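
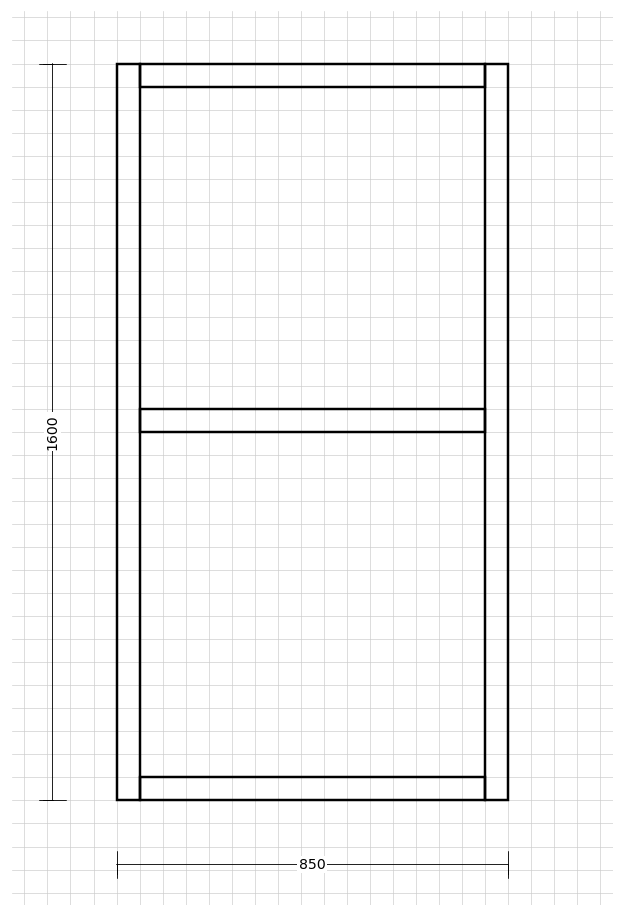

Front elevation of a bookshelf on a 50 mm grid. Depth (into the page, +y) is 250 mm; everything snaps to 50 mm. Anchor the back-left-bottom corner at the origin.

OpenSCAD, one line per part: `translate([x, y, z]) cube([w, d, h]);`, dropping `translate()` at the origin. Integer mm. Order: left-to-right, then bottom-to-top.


cube([50, 250, 1600]);
translate([50, 0, 0]) cube([750, 250, 50]);
translate([50, 0, 800]) cube([750, 250, 50]);
translate([50, 0, 1550]) cube([750, 250, 50]);
translate([800, 0, 0]) cube([50, 250, 1600]);


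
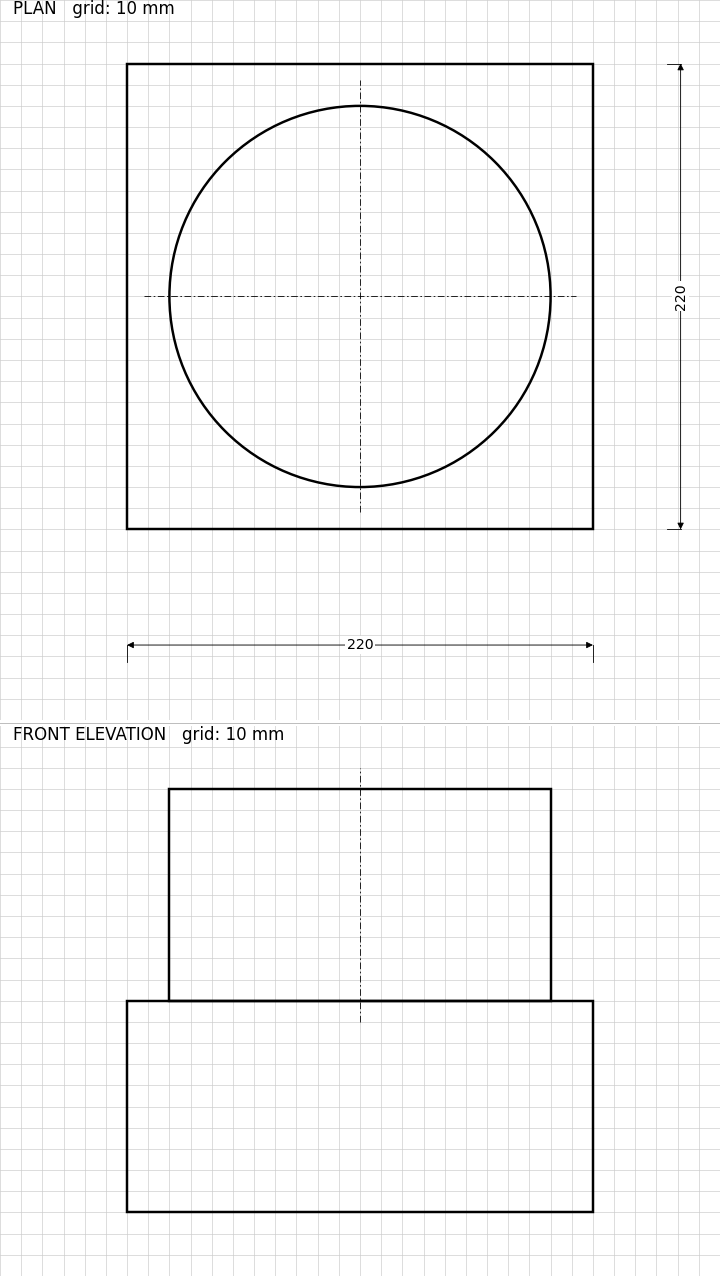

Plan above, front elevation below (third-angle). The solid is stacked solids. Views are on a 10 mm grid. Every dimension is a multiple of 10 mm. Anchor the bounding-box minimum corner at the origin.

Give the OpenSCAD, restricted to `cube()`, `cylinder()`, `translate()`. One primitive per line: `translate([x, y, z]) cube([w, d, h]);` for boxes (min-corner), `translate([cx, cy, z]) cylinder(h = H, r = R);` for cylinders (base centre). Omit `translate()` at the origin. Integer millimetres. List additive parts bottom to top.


cube([220, 220, 100]);
translate([110, 110, 100]) cylinder(h = 100, r = 90);


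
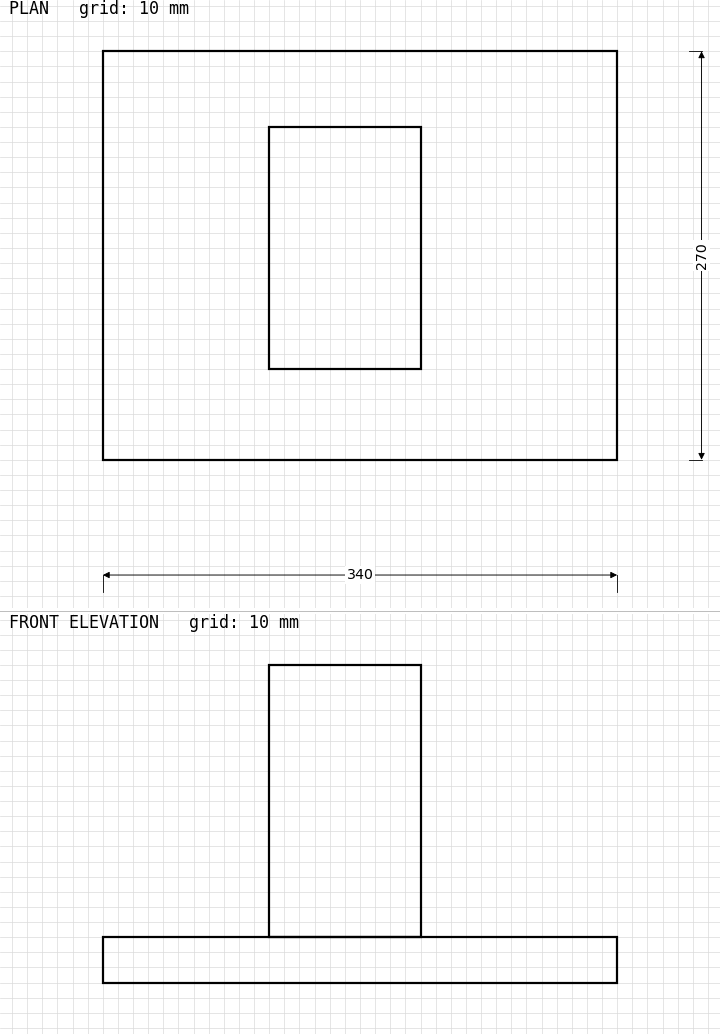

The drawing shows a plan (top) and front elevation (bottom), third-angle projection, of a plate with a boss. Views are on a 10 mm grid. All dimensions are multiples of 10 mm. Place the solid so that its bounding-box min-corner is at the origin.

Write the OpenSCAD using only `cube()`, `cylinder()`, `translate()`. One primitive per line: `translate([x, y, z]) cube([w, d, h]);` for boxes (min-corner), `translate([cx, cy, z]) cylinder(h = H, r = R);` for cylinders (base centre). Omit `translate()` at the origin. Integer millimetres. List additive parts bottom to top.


cube([340, 270, 30]);
translate([110, 60, 30]) cube([100, 160, 180]);


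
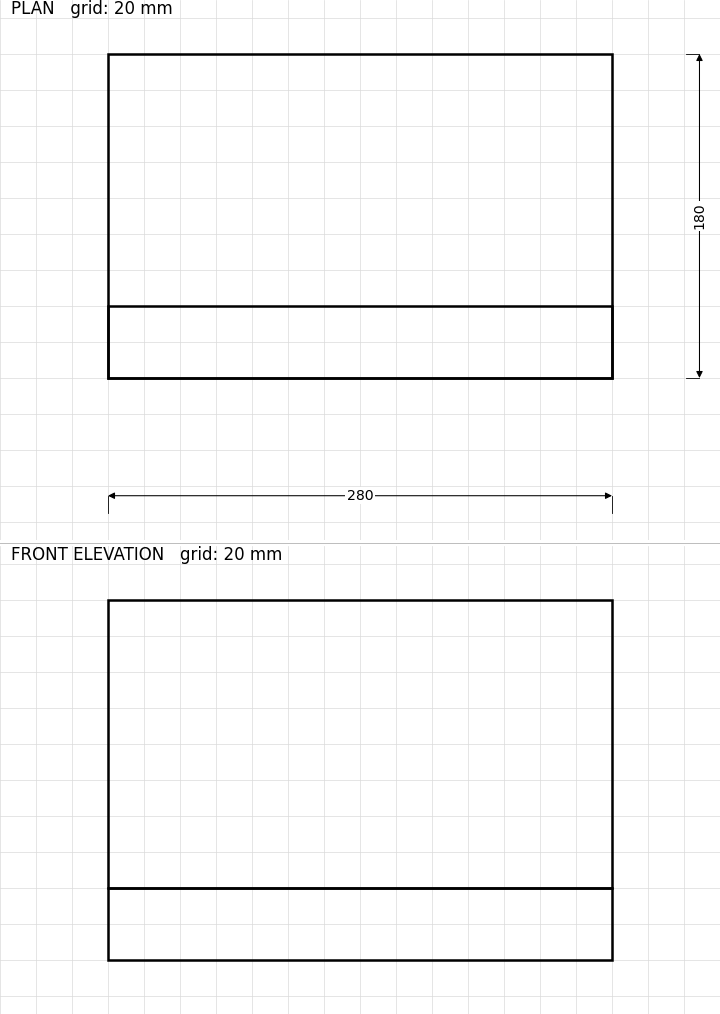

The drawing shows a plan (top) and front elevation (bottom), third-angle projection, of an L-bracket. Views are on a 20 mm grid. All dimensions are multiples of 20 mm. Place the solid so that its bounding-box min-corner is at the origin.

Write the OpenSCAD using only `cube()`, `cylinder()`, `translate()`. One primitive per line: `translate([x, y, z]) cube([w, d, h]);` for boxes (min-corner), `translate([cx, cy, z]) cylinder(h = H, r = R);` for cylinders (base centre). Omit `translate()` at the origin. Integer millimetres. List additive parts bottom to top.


cube([280, 180, 40]);
translate([0, 0, 40]) cube([280, 40, 160]);


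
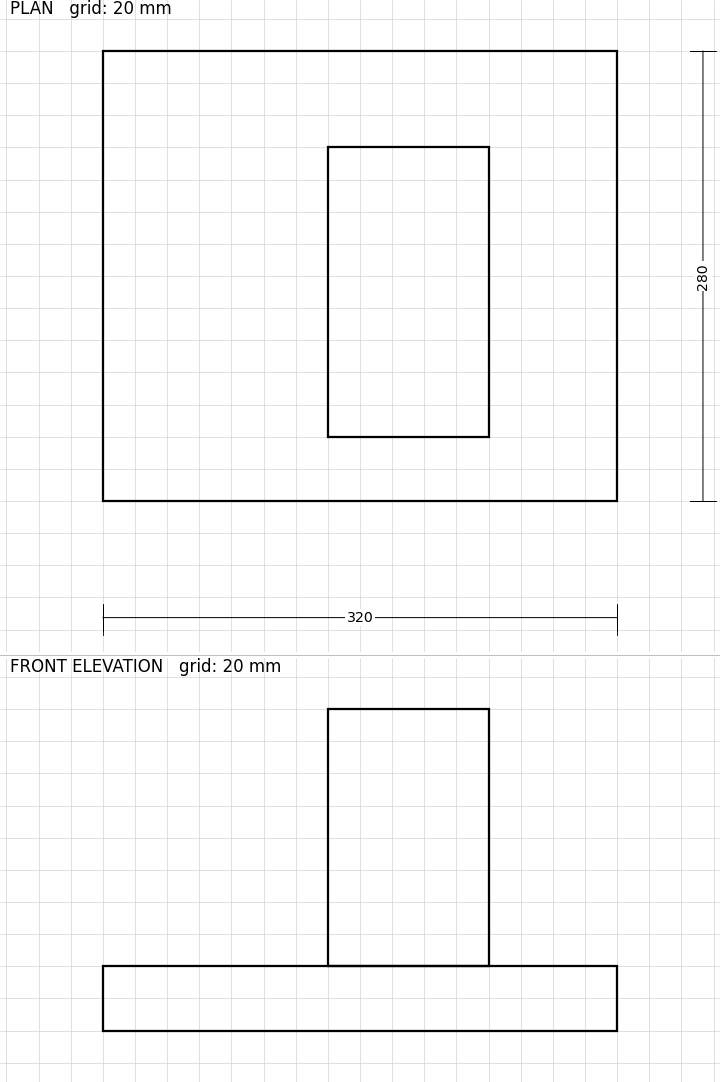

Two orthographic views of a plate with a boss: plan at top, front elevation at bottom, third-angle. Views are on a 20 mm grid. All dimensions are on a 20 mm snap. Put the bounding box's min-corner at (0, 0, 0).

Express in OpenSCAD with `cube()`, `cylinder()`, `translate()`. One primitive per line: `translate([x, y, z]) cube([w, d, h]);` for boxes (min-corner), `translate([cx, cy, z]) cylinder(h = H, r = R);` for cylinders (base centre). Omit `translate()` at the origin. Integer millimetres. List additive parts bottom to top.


cube([320, 280, 40]);
translate([140, 40, 40]) cube([100, 180, 160]);


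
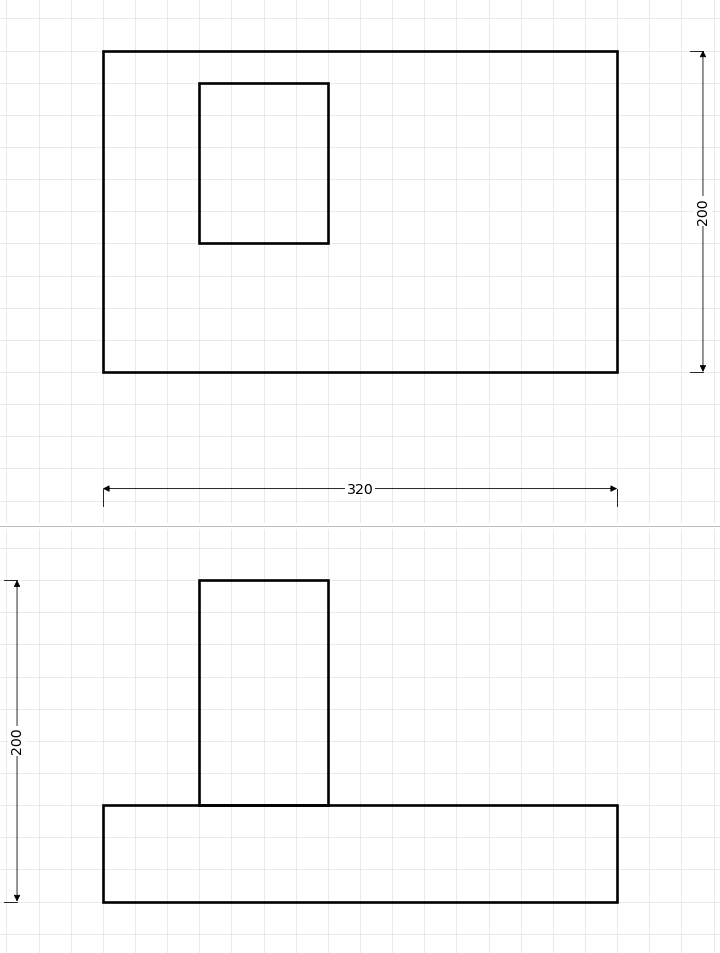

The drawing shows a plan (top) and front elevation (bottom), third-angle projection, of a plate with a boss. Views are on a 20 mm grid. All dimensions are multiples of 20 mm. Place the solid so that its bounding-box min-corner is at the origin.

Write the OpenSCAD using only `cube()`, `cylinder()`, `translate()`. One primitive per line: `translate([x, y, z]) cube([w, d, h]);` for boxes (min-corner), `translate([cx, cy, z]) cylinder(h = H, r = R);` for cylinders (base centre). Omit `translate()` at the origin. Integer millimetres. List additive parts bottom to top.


cube([320, 200, 60]);
translate([60, 80, 60]) cube([80, 100, 140]);


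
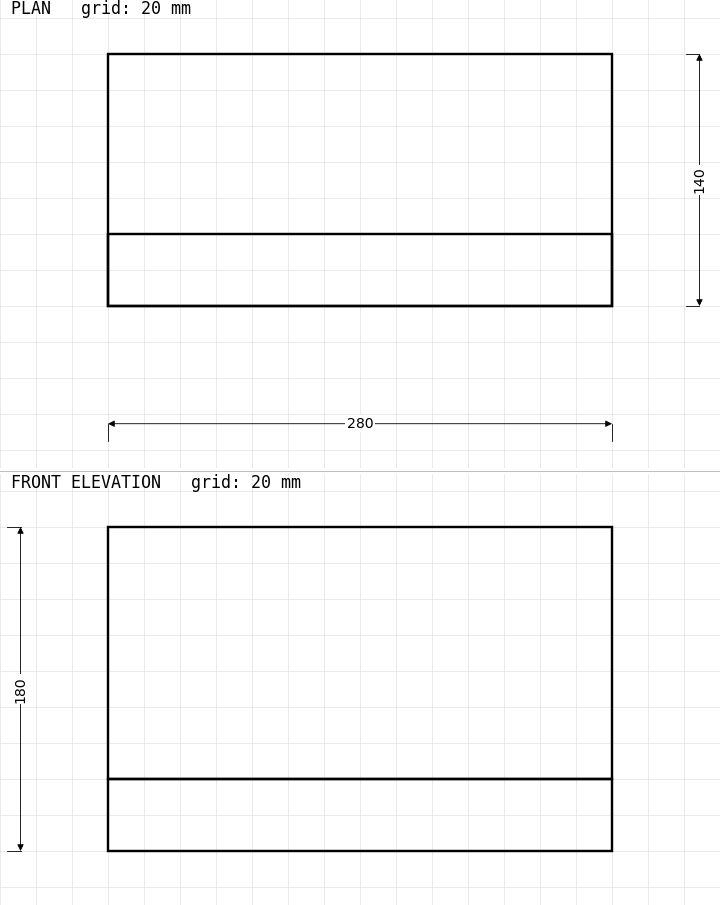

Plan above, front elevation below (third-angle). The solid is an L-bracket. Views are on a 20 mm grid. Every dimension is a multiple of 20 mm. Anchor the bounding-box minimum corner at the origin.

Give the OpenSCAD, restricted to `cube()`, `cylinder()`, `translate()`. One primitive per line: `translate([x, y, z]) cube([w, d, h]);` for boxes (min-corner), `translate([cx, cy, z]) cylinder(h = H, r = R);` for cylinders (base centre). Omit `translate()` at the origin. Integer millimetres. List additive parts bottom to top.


cube([280, 140, 40]);
translate([0, 0, 40]) cube([280, 40, 140]);


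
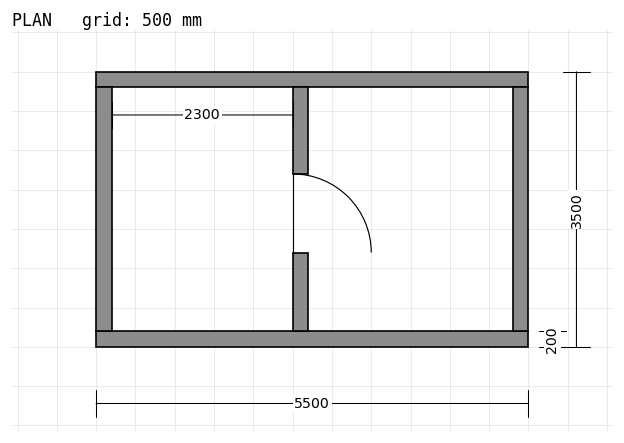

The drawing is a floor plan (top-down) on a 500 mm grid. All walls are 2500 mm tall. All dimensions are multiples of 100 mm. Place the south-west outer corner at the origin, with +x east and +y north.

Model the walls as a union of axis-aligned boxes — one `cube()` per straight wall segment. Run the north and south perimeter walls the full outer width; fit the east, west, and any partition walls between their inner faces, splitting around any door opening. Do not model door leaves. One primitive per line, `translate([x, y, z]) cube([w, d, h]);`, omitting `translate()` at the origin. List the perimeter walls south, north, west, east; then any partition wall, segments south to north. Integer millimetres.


cube([5500, 200, 2500]);
translate([0, 3300, 0]) cube([5500, 200, 2500]);
translate([0, 200, 0]) cube([200, 3100, 2500]);
translate([5300, 200, 0]) cube([200, 3100, 2500]);
translate([2500, 200, 0]) cube([200, 1000, 2500]);
translate([2500, 2200, 0]) cube([200, 1100, 2500]);


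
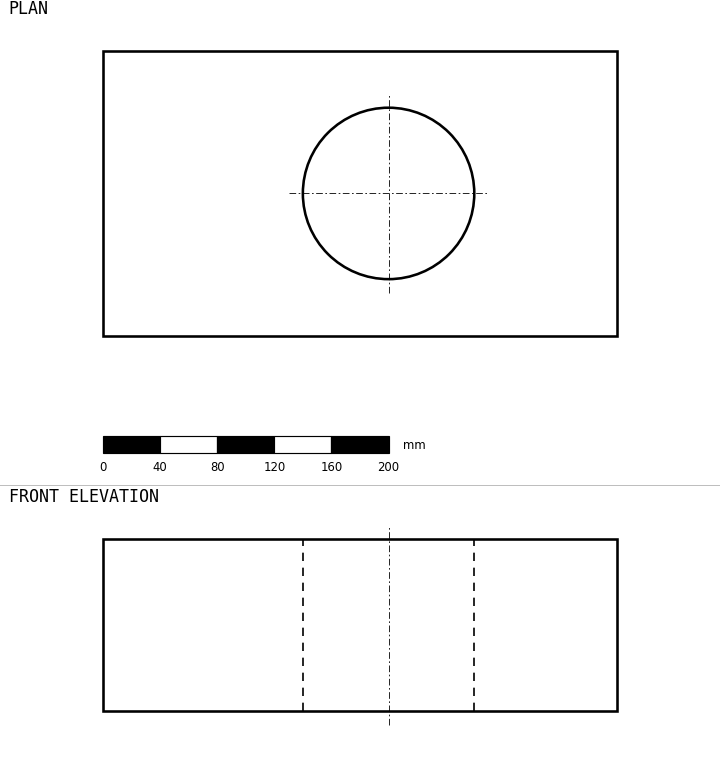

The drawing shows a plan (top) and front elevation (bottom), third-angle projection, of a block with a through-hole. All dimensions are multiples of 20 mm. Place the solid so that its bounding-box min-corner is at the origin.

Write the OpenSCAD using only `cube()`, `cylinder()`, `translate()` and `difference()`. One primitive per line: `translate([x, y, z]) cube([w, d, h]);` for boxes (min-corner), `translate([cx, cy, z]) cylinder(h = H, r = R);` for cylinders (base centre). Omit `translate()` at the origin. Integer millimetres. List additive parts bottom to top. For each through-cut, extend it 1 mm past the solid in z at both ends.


difference() {
  cube([360, 200, 120]);
  translate([200, 100, -1]) cylinder(h = 122, r = 60);
}


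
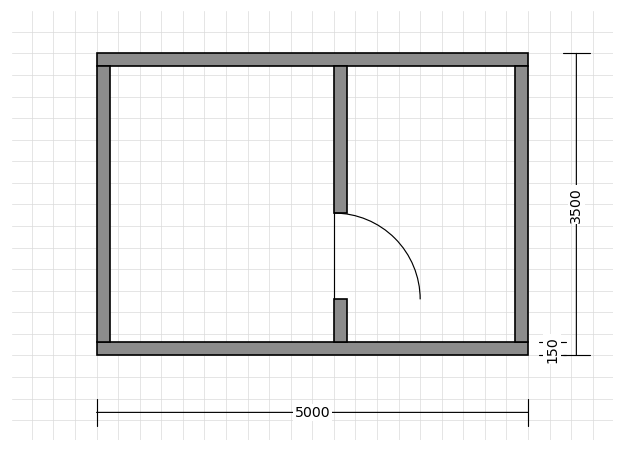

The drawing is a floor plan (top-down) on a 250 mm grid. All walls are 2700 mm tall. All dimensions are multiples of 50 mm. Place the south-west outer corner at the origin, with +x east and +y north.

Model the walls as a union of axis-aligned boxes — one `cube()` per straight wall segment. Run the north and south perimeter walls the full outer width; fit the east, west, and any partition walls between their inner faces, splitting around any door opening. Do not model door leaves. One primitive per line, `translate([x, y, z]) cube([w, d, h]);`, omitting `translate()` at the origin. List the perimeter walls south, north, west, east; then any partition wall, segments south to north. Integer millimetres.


cube([5000, 150, 2700]);
translate([0, 3350, 0]) cube([5000, 150, 2700]);
translate([0, 150, 0]) cube([150, 3200, 2700]);
translate([4850, 150, 0]) cube([150, 3200, 2700]);
translate([2750, 150, 0]) cube([150, 500, 2700]);
translate([2750, 1650, 0]) cube([150, 1700, 2700]);


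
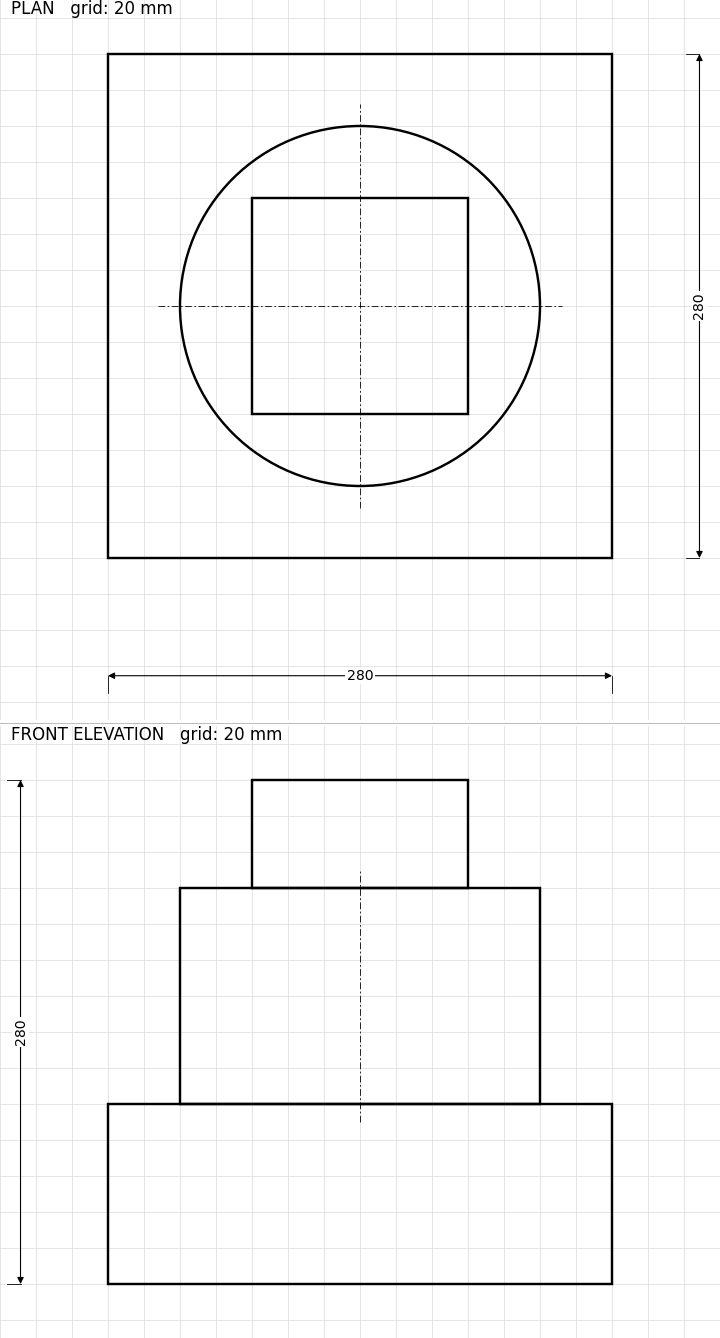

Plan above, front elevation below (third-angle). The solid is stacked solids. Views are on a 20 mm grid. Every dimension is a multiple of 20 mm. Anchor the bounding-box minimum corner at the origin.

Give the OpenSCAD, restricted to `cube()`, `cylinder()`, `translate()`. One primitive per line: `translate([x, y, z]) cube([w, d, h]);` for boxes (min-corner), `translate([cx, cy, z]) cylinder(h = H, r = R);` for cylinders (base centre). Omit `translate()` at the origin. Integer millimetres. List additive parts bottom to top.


cube([280, 280, 100]);
translate([140, 140, 100]) cylinder(h = 120, r = 100);
translate([80, 80, 220]) cube([120, 120, 60]);


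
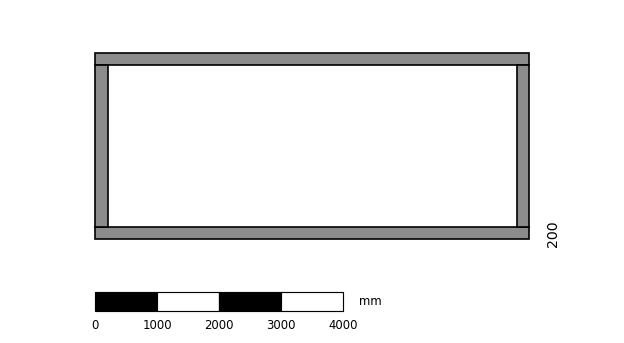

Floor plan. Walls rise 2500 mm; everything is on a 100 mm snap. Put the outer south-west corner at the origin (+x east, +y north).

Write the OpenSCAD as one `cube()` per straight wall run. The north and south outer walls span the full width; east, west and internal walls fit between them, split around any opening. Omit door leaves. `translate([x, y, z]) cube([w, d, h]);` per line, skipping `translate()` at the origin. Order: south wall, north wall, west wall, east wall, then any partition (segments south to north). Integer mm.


cube([7000, 200, 2500]);
translate([0, 2800, 0]) cube([7000, 200, 2500]);
translate([0, 200, 0]) cube([200, 2600, 2500]);
translate([6800, 200, 0]) cube([200, 2600, 2500]);


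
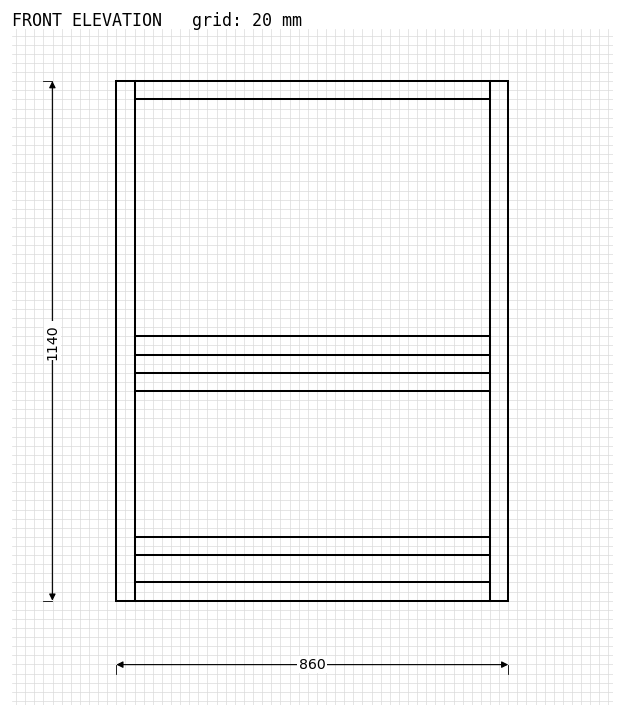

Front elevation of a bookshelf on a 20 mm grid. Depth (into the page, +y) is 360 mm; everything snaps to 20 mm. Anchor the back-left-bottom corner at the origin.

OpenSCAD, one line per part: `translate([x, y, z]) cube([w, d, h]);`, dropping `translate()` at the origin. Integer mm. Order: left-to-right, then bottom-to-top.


cube([40, 360, 1140]);
translate([40, 0, 0]) cube([780, 360, 40]);
translate([40, 0, 100]) cube([780, 360, 40]);
translate([40, 0, 460]) cube([780, 360, 40]);
translate([40, 0, 540]) cube([780, 360, 40]);
translate([40, 0, 1100]) cube([780, 360, 40]);
translate([820, 0, 0]) cube([40, 360, 1140]);


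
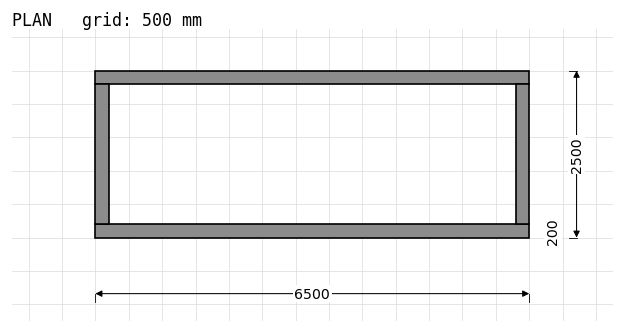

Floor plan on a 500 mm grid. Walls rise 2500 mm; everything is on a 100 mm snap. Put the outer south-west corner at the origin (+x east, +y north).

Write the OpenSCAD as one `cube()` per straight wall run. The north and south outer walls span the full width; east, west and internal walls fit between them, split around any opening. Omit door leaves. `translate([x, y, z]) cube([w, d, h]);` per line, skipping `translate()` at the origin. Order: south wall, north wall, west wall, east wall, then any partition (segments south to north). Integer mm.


cube([6500, 200, 2500]);
translate([0, 2300, 0]) cube([6500, 200, 2500]);
translate([0, 200, 0]) cube([200, 2100, 2500]);
translate([6300, 200, 0]) cube([200, 2100, 2500]);


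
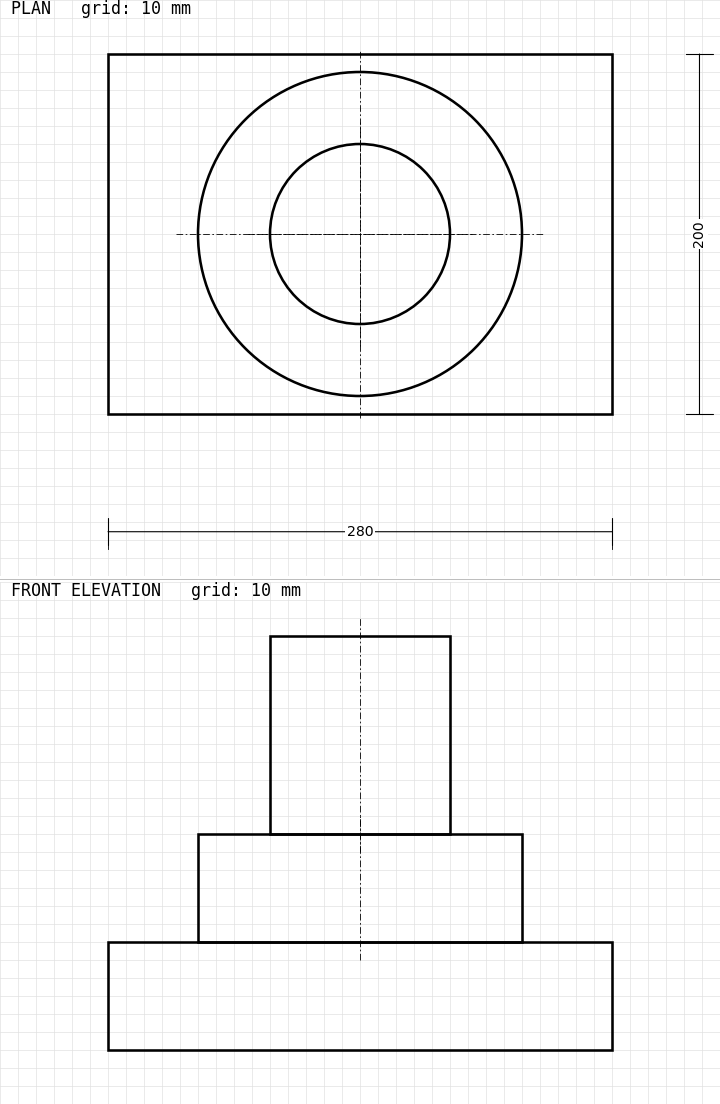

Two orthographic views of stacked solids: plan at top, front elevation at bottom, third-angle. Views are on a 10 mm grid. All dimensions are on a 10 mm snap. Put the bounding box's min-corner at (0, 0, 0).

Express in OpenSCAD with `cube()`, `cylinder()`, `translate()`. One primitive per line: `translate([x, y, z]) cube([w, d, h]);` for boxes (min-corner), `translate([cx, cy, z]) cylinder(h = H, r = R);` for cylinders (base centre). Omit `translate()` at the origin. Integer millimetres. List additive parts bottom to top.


cube([280, 200, 60]);
translate([140, 100, 60]) cylinder(h = 60, r = 90);
translate([140, 100, 120]) cylinder(h = 110, r = 50);


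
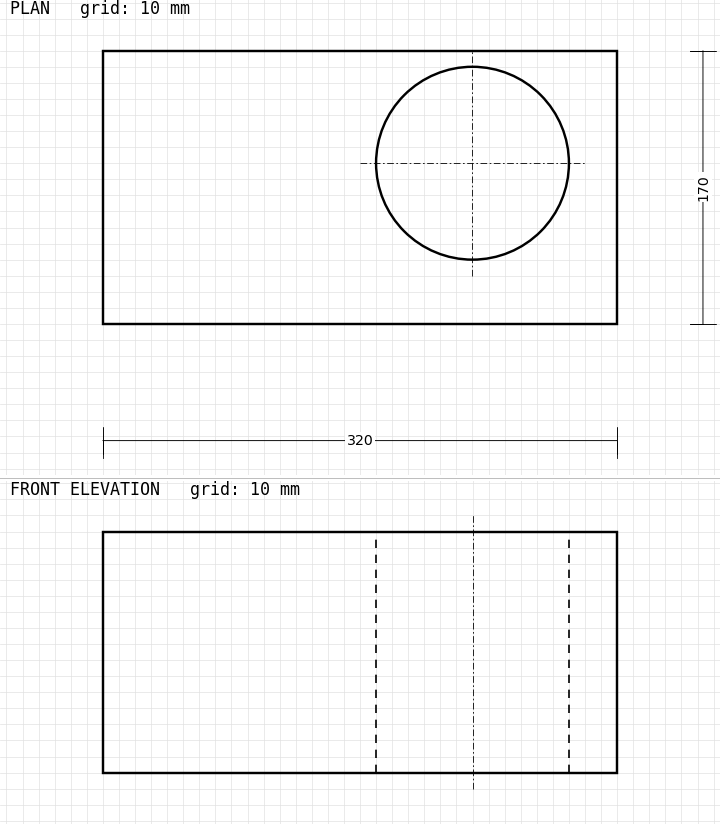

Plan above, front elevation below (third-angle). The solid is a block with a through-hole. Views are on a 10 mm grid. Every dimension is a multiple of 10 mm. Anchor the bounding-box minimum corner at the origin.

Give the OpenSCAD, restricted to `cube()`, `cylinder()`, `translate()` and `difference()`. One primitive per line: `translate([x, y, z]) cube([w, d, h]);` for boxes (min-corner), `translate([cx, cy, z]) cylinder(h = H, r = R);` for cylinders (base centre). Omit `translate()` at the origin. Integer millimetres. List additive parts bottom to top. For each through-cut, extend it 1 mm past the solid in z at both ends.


difference() {
  cube([320, 170, 150]);
  translate([230, 100, -1]) cylinder(h = 152, r = 60);
}


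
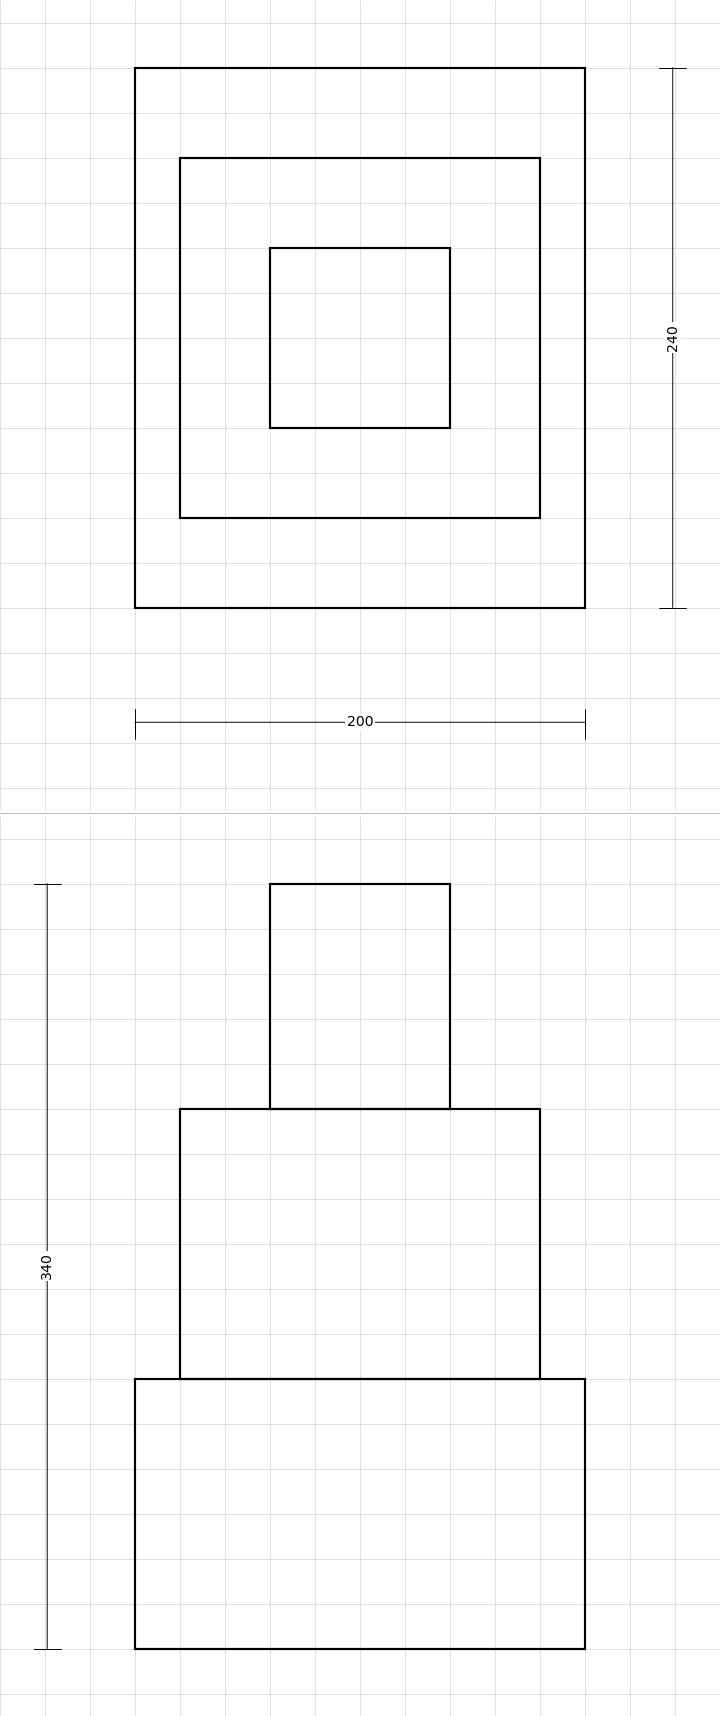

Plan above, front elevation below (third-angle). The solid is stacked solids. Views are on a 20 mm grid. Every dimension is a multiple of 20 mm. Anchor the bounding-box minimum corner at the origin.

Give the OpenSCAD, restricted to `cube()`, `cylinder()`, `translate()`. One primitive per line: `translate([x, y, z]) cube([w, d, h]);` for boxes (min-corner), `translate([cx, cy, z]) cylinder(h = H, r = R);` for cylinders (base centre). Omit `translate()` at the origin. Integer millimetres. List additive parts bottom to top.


cube([200, 240, 120]);
translate([20, 40, 120]) cube([160, 160, 120]);
translate([60, 80, 240]) cube([80, 80, 100]);


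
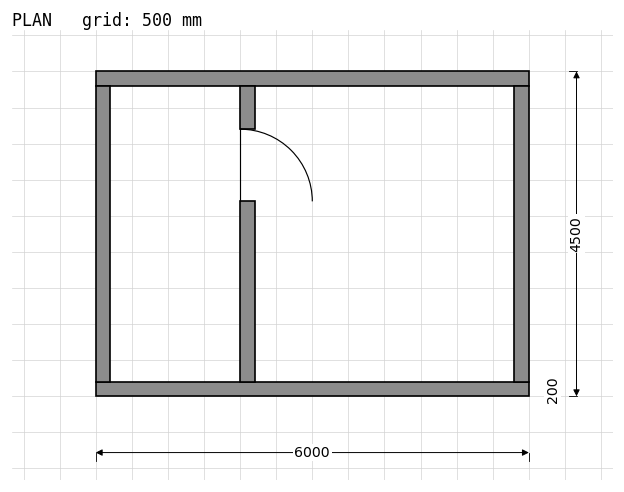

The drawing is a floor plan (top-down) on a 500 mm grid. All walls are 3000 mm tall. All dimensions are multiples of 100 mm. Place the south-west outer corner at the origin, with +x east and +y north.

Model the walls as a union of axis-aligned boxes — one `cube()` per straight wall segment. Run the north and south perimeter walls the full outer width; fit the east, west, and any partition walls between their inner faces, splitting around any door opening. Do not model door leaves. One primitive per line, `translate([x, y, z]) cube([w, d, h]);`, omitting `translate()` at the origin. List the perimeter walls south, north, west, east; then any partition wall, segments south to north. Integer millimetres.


cube([6000, 200, 3000]);
translate([0, 4300, 0]) cube([6000, 200, 3000]);
translate([0, 200, 0]) cube([200, 4100, 3000]);
translate([5800, 200, 0]) cube([200, 4100, 3000]);
translate([2000, 200, 0]) cube([200, 2500, 3000]);
translate([2000, 3700, 0]) cube([200, 600, 3000]);


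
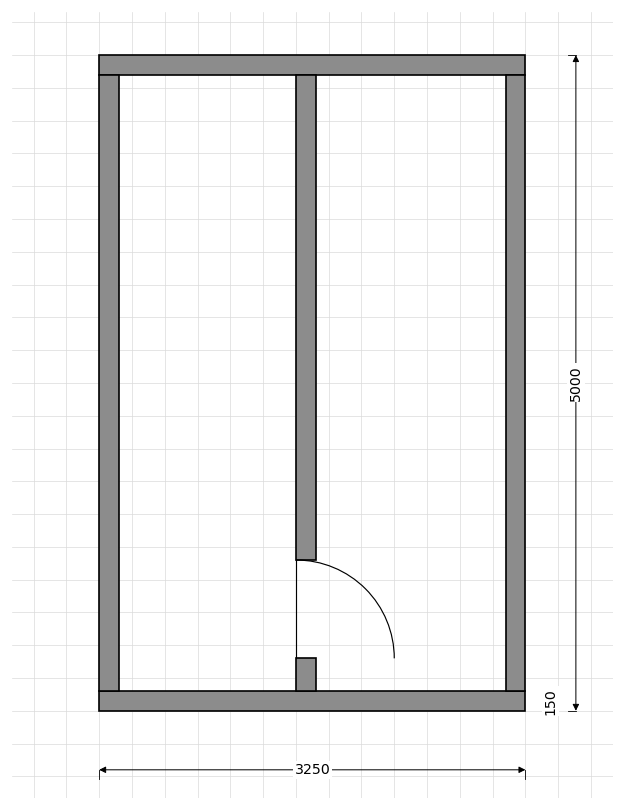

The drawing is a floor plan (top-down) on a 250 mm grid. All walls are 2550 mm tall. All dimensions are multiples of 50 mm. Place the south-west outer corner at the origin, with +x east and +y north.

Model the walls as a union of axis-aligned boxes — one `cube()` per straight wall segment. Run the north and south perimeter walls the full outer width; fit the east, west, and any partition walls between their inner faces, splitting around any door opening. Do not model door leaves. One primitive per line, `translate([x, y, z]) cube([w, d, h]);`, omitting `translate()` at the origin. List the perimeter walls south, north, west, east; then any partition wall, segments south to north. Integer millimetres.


cube([3250, 150, 2550]);
translate([0, 4850, 0]) cube([3250, 150, 2550]);
translate([0, 150, 0]) cube([150, 4700, 2550]);
translate([3100, 150, 0]) cube([150, 4700, 2550]);
translate([1500, 150, 0]) cube([150, 250, 2550]);
translate([1500, 1150, 0]) cube([150, 3700, 2550]);


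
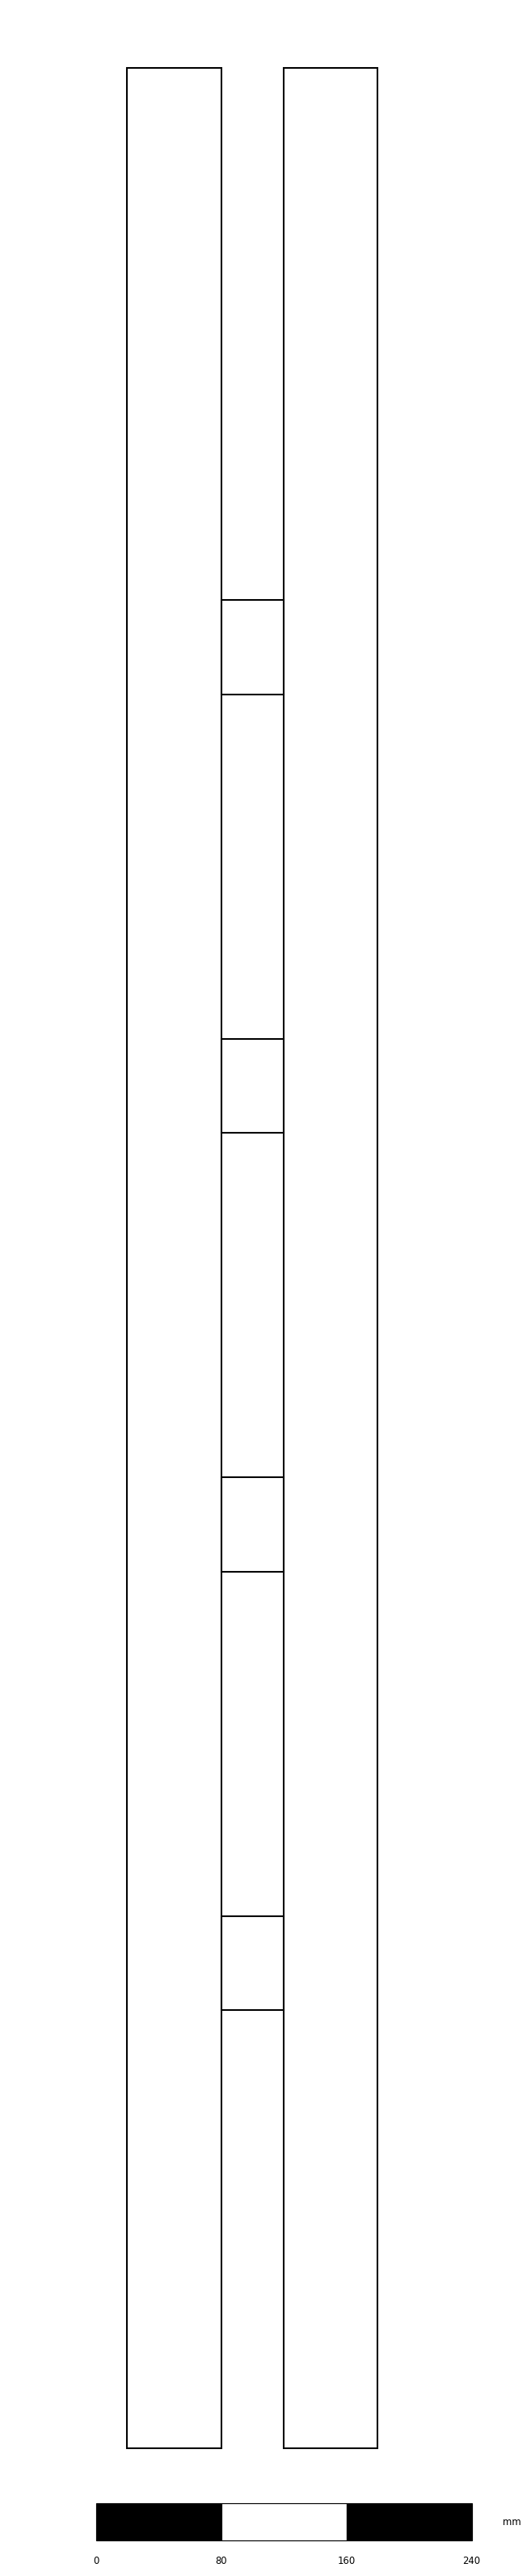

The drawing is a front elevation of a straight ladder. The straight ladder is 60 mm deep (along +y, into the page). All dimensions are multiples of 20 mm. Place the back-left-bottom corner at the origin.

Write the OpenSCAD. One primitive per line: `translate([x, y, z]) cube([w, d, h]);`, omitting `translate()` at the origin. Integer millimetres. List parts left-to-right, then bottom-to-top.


cube([60, 60, 1520]);
translate([60, 0, 280]) cube([40, 60, 60]);
translate([60, 0, 560]) cube([40, 60, 60]);
translate([60, 0, 840]) cube([40, 60, 60]);
translate([60, 0, 1120]) cube([40, 60, 60]);
translate([100, 0, 0]) cube([60, 60, 1520]);


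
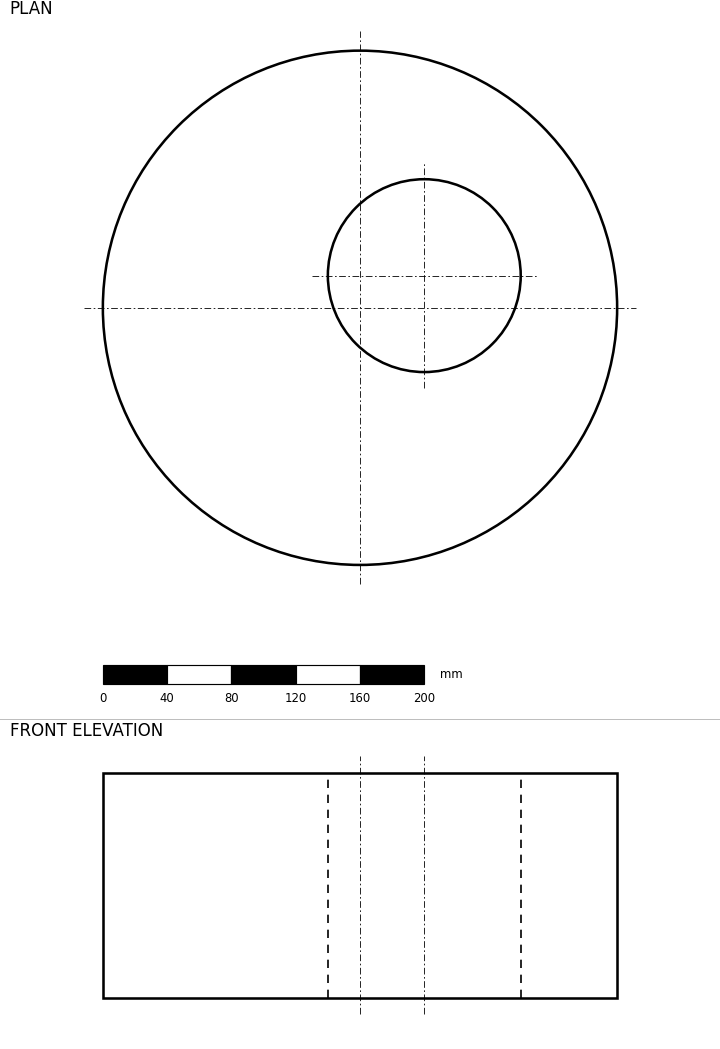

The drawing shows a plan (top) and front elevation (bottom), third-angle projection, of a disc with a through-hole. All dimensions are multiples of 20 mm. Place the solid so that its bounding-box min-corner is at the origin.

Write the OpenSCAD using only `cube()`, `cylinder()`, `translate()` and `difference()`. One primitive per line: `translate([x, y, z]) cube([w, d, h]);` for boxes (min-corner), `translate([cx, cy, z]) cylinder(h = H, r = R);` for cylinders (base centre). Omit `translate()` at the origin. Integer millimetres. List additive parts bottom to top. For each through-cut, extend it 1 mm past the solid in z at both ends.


difference() {
  translate([160, 160, 0]) cylinder(h = 140, r = 160);
  translate([200, 180, -1]) cylinder(h = 142, r = 60);
}


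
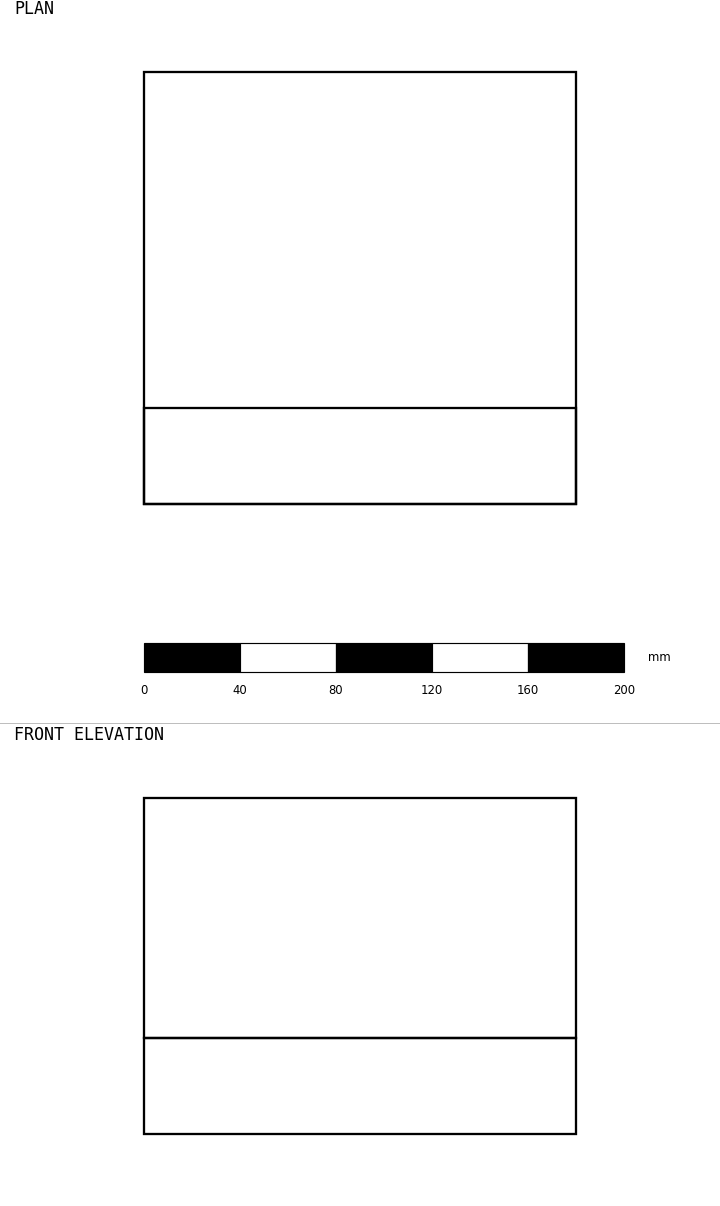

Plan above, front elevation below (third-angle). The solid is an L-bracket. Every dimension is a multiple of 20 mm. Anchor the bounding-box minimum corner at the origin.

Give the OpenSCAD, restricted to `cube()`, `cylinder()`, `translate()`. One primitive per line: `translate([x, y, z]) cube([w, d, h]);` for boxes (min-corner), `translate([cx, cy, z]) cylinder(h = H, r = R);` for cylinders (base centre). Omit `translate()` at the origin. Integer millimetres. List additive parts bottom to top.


cube([180, 180, 40]);
translate([0, 0, 40]) cube([180, 40, 100]);


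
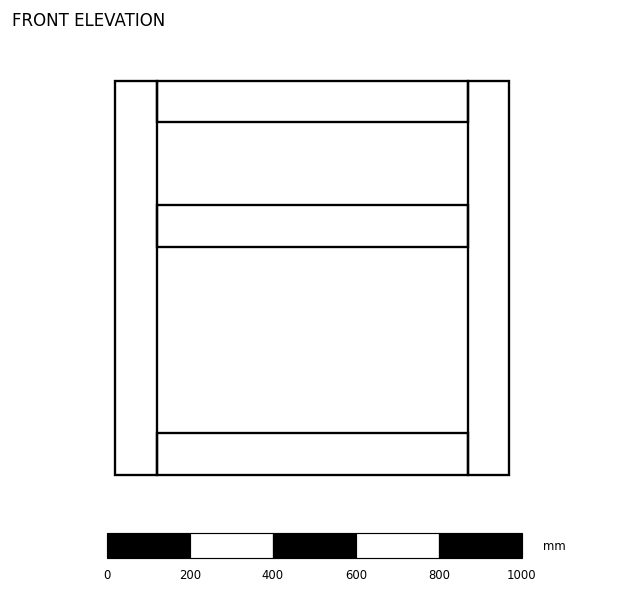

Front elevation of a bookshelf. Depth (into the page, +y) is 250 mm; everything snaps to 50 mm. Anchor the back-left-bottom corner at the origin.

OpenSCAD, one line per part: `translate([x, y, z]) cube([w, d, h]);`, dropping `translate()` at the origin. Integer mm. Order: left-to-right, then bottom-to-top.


cube([100, 250, 950]);
translate([100, 0, 0]) cube([750, 250, 100]);
translate([100, 0, 550]) cube([750, 250, 100]);
translate([100, 0, 850]) cube([750, 250, 100]);
translate([850, 0, 0]) cube([100, 250, 950]);


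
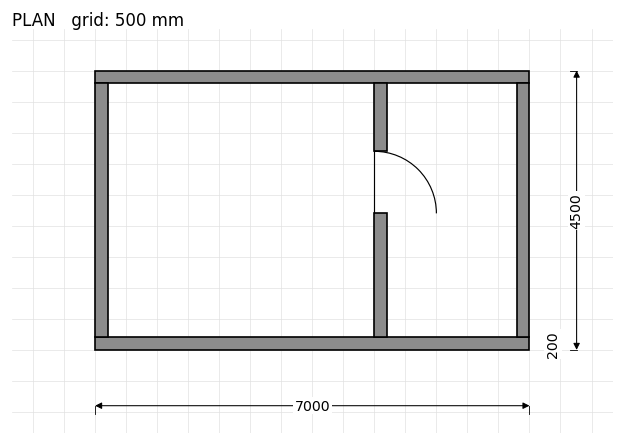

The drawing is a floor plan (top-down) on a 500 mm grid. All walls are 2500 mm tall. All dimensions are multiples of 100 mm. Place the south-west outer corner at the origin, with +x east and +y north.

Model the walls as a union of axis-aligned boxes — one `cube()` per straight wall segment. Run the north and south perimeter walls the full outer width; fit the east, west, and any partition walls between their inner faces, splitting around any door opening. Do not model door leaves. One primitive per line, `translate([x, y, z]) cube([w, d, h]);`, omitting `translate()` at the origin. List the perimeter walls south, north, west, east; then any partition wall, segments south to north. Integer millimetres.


cube([7000, 200, 2500]);
translate([0, 4300, 0]) cube([7000, 200, 2500]);
translate([0, 200, 0]) cube([200, 4100, 2500]);
translate([6800, 200, 0]) cube([200, 4100, 2500]);
translate([4500, 200, 0]) cube([200, 2000, 2500]);
translate([4500, 3200, 0]) cube([200, 1100, 2500]);


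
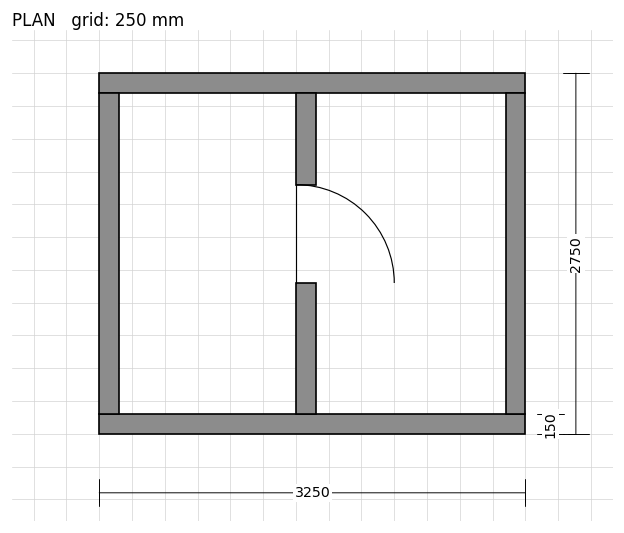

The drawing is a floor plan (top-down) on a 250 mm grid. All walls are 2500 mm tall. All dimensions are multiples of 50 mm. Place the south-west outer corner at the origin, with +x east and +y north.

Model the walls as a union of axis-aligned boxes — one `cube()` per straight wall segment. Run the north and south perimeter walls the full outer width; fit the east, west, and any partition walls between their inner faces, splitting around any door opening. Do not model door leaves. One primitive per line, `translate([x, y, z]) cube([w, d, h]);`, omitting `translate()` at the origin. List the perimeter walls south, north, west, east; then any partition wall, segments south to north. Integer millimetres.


cube([3250, 150, 2500]);
translate([0, 2600, 0]) cube([3250, 150, 2500]);
translate([0, 150, 0]) cube([150, 2450, 2500]);
translate([3100, 150, 0]) cube([150, 2450, 2500]);
translate([1500, 150, 0]) cube([150, 1000, 2500]);
translate([1500, 1900, 0]) cube([150, 700, 2500]);


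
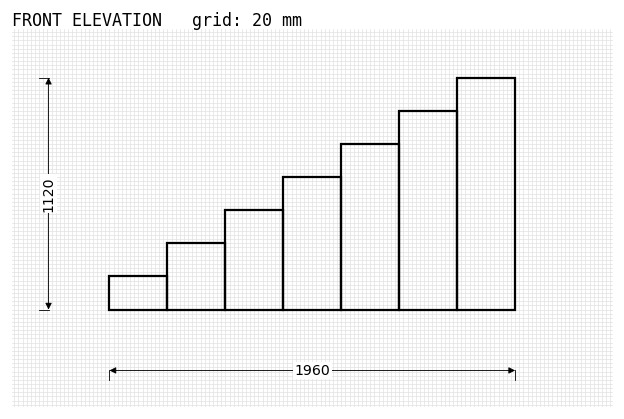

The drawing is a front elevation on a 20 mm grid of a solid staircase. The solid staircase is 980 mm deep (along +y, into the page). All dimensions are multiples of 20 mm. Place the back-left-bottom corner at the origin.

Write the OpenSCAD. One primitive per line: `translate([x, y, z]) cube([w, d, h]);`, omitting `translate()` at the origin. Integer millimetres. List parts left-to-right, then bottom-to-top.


cube([280, 980, 160]);
translate([280, 0, 0]) cube([280, 980, 320]);
translate([560, 0, 0]) cube([280, 980, 480]);
translate([840, 0, 0]) cube([280, 980, 640]);
translate([1120, 0, 0]) cube([280, 980, 800]);
translate([1400, 0, 0]) cube([280, 980, 960]);
translate([1680, 0, 0]) cube([280, 980, 1120]);


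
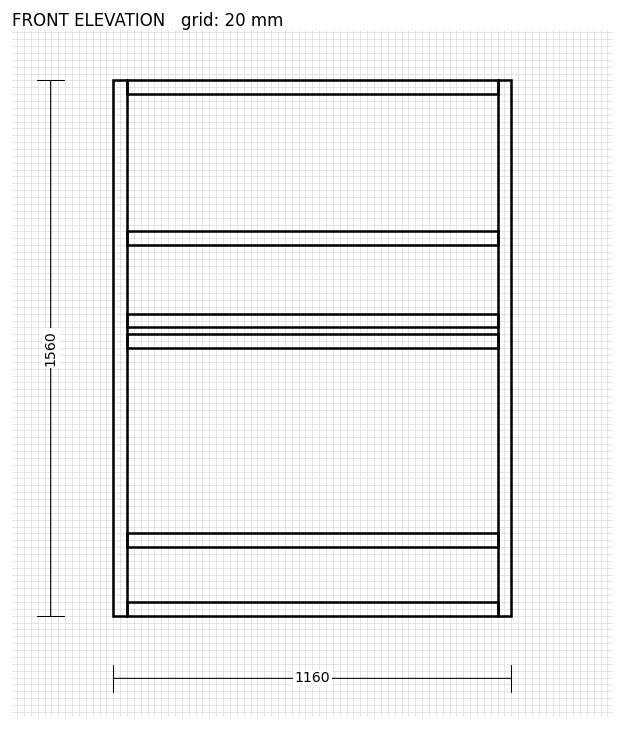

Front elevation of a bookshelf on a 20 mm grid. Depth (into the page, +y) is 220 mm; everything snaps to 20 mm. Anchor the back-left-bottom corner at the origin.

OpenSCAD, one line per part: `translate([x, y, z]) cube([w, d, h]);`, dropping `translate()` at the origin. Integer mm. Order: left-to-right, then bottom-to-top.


cube([40, 220, 1560]);
translate([40, 0, 0]) cube([1080, 220, 40]);
translate([40, 0, 200]) cube([1080, 220, 40]);
translate([40, 0, 780]) cube([1080, 220, 40]);
translate([40, 0, 840]) cube([1080, 220, 40]);
translate([40, 0, 1080]) cube([1080, 220, 40]);
translate([40, 0, 1520]) cube([1080, 220, 40]);
translate([1120, 0, 0]) cube([40, 220, 1560]);


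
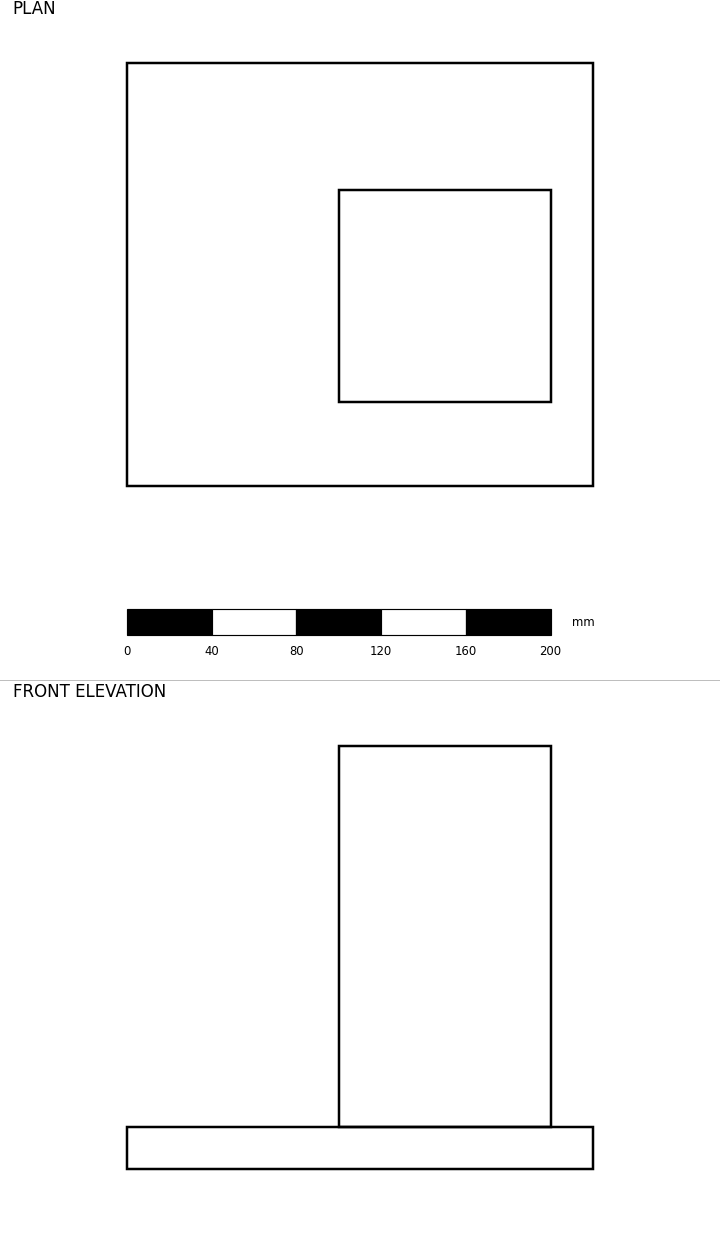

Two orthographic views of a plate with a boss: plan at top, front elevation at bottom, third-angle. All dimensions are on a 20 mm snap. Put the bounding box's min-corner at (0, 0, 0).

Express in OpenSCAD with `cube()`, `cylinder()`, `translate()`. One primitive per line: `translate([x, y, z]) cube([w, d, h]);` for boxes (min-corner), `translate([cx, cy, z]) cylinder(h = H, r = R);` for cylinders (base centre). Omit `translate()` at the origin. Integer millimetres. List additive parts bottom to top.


cube([220, 200, 20]);
translate([100, 40, 20]) cube([100, 100, 180]);


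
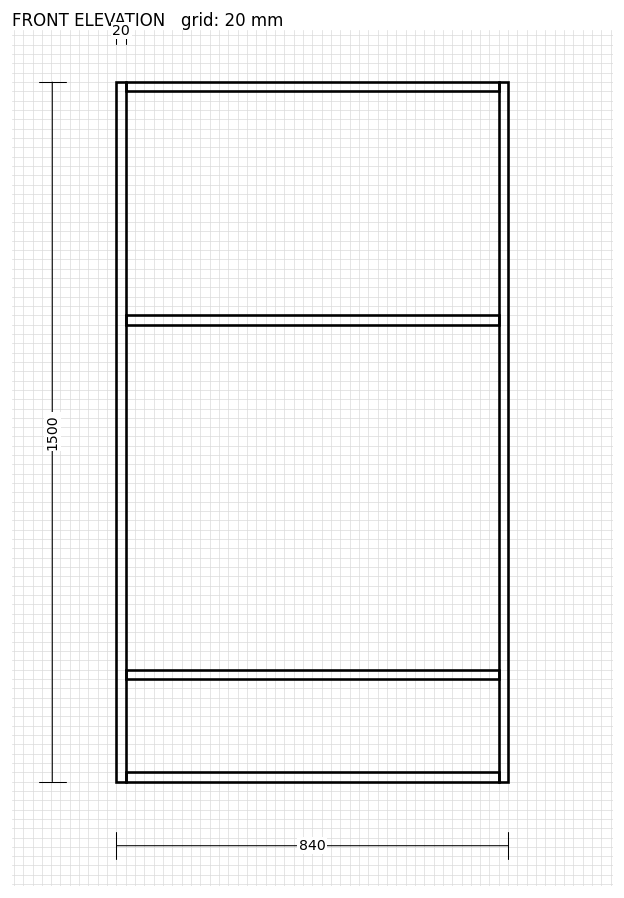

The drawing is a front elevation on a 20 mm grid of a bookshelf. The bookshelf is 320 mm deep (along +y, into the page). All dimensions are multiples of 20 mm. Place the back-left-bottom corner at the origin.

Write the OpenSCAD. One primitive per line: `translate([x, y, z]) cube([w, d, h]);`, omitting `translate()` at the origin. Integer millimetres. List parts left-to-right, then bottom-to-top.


cube([20, 320, 1500]);
translate([20, 0, 0]) cube([800, 320, 20]);
translate([20, 0, 220]) cube([800, 320, 20]);
translate([20, 0, 980]) cube([800, 320, 20]);
translate([20, 0, 1480]) cube([800, 320, 20]);
translate([820, 0, 0]) cube([20, 320, 1500]);


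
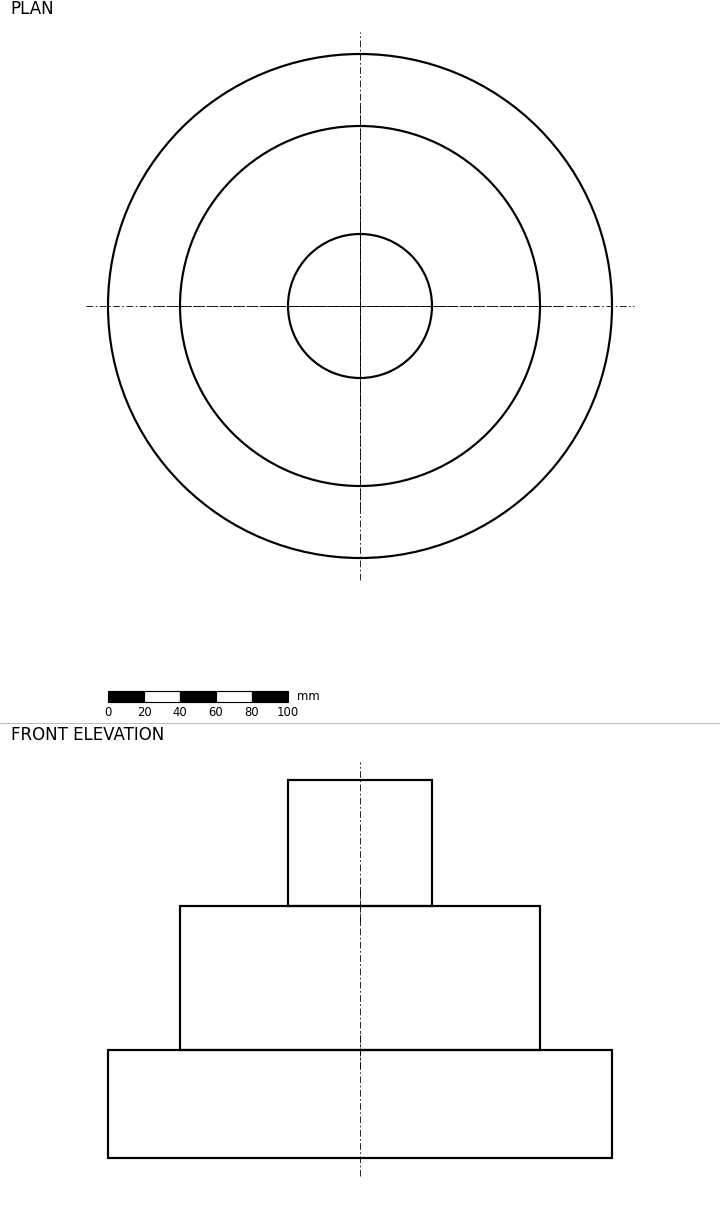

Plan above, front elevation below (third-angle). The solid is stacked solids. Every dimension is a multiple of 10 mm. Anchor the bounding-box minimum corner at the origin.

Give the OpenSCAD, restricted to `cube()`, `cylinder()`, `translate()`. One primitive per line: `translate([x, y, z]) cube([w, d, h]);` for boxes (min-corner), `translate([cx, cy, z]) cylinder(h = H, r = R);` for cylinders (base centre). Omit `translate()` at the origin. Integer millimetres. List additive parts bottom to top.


translate([140, 140, 0]) cylinder(h = 60, r = 140);
translate([140, 140, 60]) cylinder(h = 80, r = 100);
translate([140, 140, 140]) cylinder(h = 70, r = 40);


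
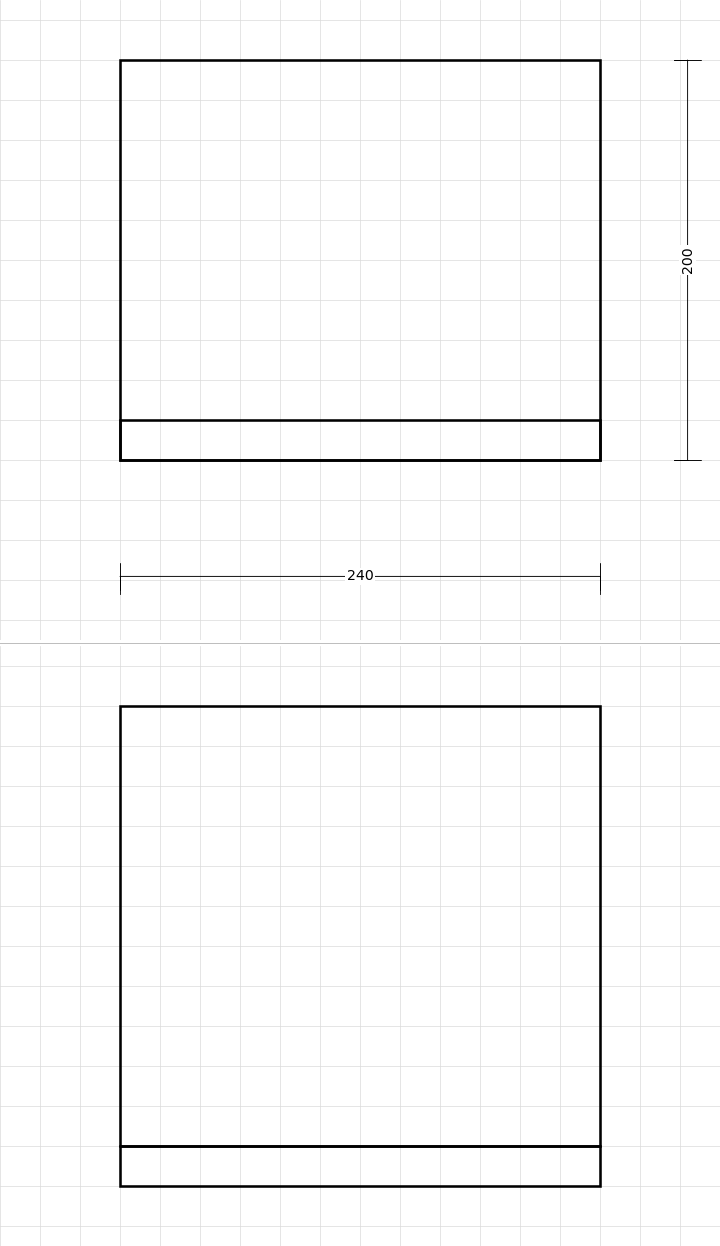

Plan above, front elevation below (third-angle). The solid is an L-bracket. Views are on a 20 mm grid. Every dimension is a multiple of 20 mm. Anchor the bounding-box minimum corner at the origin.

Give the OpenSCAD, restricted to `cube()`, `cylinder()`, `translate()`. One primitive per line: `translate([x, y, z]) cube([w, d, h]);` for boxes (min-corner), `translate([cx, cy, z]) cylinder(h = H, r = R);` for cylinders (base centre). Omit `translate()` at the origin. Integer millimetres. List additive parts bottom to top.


cube([240, 200, 20]);
translate([0, 0, 20]) cube([240, 20, 220]);


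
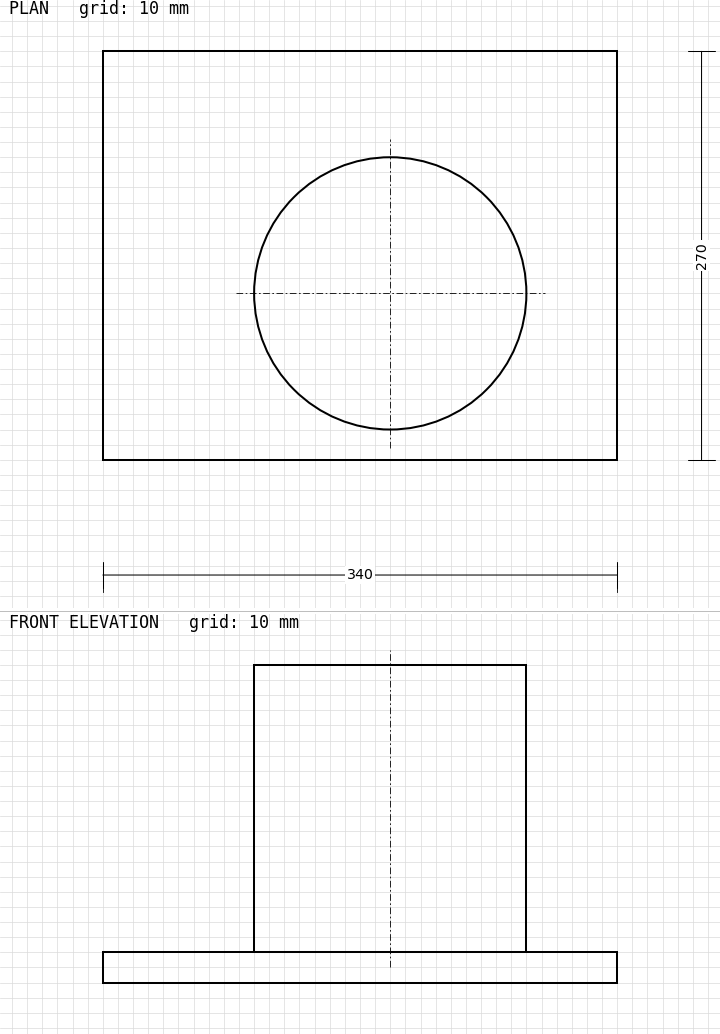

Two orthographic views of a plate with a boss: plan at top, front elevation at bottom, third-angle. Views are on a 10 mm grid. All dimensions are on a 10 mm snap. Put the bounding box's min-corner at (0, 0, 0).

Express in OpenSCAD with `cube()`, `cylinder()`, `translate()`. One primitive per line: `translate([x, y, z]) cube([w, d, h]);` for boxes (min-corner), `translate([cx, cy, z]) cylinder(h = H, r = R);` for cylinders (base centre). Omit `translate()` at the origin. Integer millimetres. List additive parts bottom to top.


cube([340, 270, 20]);
translate([190, 110, 20]) cylinder(h = 190, r = 90);


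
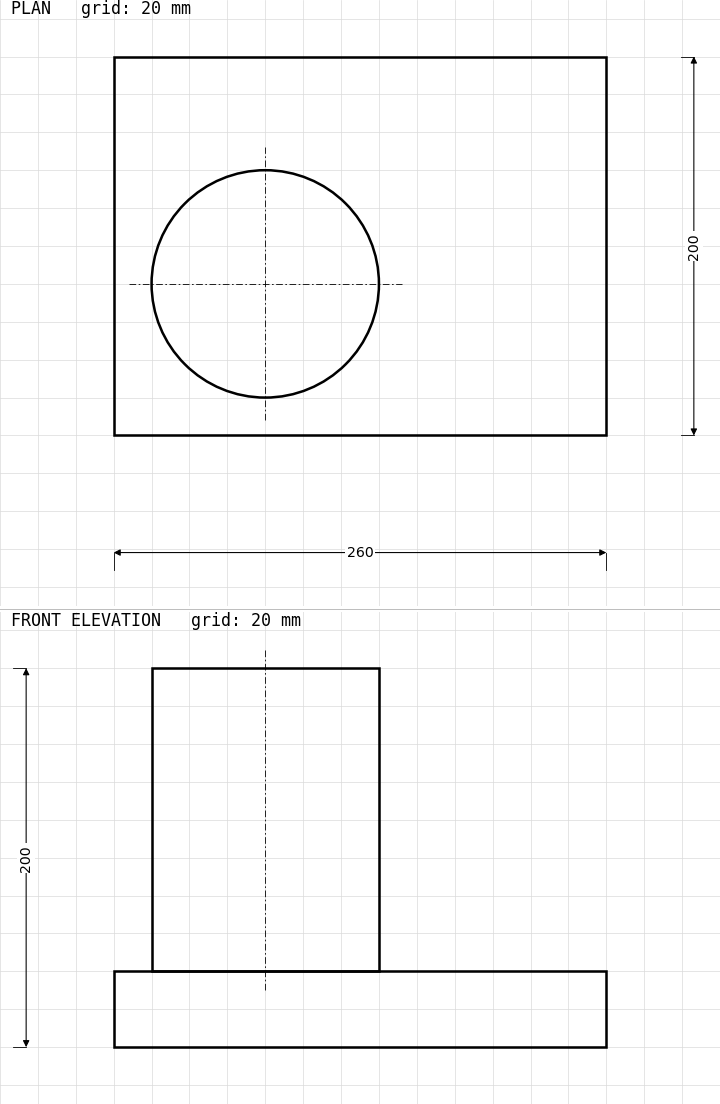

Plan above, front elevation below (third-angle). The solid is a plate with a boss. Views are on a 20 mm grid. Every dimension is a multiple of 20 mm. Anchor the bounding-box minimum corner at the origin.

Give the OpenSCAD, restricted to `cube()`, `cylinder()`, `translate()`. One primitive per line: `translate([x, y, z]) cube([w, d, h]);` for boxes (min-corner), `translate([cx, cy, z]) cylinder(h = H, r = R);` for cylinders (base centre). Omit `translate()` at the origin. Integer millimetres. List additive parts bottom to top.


cube([260, 200, 40]);
translate([80, 80, 40]) cylinder(h = 160, r = 60);


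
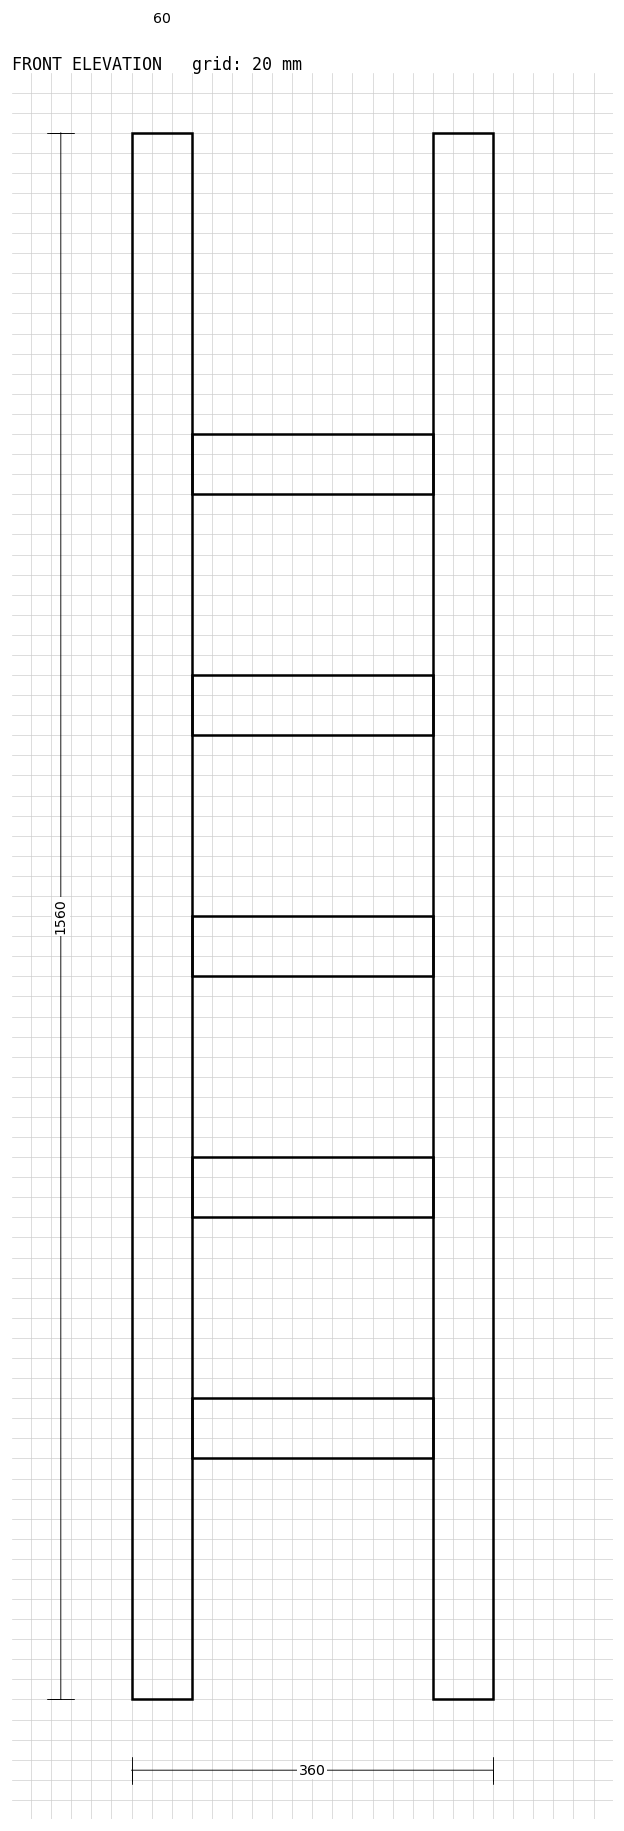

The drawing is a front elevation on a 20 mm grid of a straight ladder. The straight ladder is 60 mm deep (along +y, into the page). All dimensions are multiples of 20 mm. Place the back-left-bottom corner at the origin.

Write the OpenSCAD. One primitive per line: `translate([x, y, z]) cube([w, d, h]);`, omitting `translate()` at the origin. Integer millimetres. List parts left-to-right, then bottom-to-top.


cube([60, 60, 1560]);
translate([60, 0, 240]) cube([240, 60, 60]);
translate([60, 0, 480]) cube([240, 60, 60]);
translate([60, 0, 720]) cube([240, 60, 60]);
translate([60, 0, 960]) cube([240, 60, 60]);
translate([60, 0, 1200]) cube([240, 60, 60]);
translate([300, 0, 0]) cube([60, 60, 1560]);


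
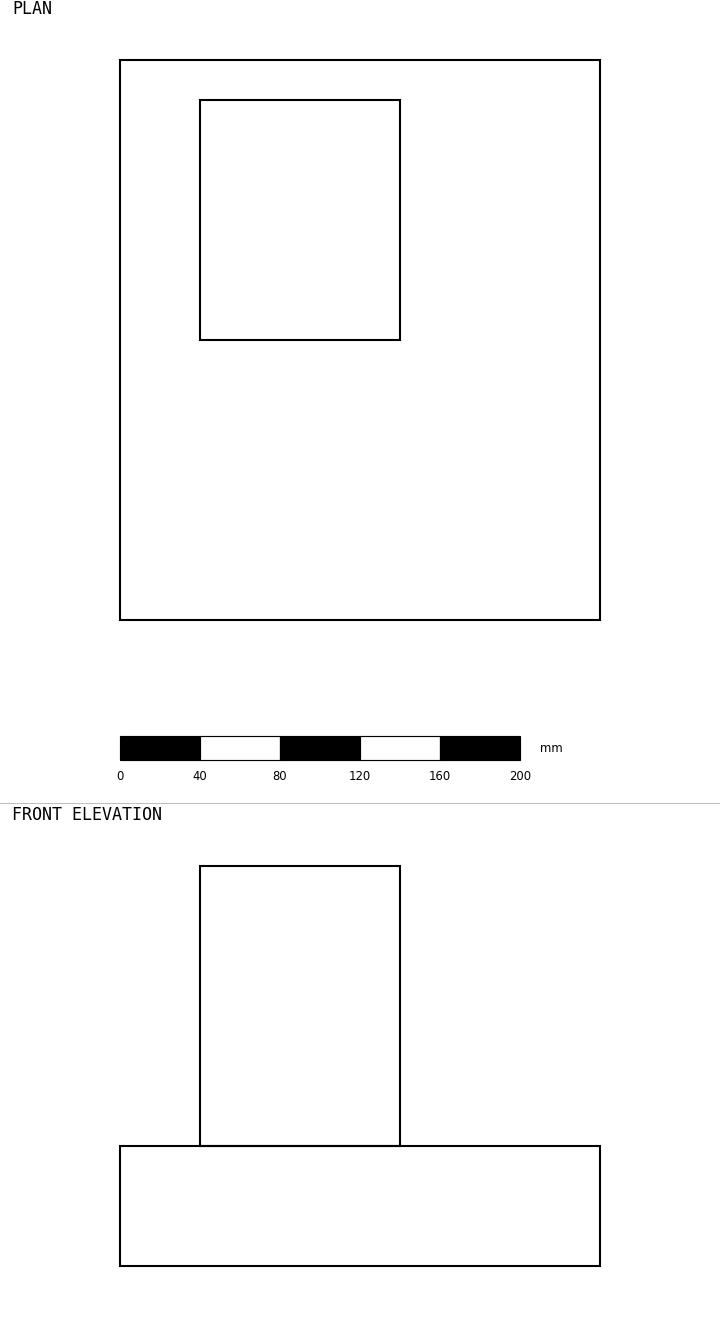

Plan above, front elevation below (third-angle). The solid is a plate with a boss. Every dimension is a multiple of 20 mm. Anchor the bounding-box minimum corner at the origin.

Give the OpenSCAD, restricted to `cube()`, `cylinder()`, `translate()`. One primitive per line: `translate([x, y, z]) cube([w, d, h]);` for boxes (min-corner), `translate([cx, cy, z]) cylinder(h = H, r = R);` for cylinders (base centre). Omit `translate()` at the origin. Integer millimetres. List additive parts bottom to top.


cube([240, 280, 60]);
translate([40, 140, 60]) cube([100, 120, 140]);
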